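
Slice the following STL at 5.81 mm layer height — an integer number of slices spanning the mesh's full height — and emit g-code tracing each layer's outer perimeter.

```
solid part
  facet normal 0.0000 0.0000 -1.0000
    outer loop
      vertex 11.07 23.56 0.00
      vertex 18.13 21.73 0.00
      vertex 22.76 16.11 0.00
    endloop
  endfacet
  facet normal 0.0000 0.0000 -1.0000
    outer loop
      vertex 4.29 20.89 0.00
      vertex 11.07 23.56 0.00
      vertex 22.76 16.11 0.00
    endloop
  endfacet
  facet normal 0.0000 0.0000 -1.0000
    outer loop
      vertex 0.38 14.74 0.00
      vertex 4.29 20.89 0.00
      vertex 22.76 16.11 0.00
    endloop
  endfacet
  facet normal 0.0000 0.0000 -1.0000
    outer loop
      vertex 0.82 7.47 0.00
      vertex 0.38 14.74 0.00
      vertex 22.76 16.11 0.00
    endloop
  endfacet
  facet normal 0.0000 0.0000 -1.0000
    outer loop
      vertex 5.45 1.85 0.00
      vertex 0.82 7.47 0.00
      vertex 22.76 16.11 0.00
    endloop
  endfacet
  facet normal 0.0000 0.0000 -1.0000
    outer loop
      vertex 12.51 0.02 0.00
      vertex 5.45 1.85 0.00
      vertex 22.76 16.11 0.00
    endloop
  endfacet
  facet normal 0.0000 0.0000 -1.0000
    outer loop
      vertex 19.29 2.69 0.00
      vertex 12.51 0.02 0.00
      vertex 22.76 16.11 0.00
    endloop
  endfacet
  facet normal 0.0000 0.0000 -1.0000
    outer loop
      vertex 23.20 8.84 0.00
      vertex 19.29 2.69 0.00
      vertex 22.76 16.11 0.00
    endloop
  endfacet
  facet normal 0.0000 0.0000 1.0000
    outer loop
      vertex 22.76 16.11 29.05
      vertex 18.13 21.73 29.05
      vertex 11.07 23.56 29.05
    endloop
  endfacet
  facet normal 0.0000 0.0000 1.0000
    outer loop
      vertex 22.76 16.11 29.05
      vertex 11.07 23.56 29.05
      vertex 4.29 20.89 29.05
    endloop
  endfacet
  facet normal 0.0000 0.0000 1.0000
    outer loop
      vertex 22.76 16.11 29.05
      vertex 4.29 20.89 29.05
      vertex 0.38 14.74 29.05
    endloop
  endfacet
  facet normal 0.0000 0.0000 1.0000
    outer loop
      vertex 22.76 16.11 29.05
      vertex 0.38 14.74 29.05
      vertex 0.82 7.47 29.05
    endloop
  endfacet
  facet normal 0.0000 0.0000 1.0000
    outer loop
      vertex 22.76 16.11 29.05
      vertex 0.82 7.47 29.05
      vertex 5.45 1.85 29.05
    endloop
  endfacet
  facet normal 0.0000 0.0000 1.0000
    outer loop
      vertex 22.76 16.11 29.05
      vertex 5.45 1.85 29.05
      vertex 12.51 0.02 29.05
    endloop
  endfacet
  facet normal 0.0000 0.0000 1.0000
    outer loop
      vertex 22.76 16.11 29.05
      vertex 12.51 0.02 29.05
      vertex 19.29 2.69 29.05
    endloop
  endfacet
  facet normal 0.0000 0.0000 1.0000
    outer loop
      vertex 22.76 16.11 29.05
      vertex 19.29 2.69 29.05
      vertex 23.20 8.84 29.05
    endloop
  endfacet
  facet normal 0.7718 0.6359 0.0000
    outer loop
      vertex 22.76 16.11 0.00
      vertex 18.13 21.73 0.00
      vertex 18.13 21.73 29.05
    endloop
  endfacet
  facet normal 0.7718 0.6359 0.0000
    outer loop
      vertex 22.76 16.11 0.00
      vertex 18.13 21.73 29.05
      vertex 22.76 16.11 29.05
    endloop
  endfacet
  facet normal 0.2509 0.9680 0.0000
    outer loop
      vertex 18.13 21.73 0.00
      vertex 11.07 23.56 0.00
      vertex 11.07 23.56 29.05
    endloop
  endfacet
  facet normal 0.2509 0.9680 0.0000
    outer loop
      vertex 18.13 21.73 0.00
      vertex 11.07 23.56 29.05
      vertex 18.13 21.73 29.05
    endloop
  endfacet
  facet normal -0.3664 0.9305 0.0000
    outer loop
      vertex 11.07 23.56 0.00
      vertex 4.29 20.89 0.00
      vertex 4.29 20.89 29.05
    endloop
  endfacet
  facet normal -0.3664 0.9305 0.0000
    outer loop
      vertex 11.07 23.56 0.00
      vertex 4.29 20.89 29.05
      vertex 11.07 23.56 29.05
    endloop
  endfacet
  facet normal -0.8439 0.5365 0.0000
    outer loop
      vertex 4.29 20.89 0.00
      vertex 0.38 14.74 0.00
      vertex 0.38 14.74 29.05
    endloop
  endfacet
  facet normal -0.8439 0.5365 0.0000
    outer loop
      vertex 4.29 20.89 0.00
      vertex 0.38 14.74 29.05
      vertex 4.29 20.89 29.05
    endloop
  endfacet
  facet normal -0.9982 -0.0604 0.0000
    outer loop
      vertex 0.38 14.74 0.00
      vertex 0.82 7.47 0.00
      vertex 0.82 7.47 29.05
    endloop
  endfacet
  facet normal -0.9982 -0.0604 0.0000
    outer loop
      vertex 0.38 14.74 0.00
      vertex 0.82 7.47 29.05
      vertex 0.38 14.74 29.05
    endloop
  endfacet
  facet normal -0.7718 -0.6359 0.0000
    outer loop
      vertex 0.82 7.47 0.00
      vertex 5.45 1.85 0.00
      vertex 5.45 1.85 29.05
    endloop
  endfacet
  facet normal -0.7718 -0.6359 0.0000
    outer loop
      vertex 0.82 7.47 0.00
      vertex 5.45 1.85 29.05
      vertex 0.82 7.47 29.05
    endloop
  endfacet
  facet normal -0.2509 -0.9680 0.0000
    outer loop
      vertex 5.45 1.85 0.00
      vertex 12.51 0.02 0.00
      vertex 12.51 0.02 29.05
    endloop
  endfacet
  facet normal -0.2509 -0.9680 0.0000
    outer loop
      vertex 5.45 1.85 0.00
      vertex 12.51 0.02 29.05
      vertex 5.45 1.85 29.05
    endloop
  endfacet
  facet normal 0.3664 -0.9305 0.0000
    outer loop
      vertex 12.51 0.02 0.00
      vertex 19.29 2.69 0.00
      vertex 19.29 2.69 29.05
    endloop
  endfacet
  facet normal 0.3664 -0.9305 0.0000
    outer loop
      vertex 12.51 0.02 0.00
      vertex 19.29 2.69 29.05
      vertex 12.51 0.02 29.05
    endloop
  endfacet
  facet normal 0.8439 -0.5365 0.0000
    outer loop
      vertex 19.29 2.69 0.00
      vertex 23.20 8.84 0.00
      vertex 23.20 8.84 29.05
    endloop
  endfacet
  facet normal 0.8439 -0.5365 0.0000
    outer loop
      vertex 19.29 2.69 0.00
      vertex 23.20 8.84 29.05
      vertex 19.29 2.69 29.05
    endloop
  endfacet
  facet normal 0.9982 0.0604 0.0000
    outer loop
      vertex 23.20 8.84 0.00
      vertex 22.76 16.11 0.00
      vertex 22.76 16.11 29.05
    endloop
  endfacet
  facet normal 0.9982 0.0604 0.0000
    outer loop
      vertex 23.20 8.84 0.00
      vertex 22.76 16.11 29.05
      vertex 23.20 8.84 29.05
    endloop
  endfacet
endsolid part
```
; perimeter-only toolpath
G21 ; units = mm
G90 ; absolute positioning
G28 ; home
; layer 1
G0 Z5.81
G0 X22.76 Y16.11
G1 X18.13 Y21.73
G1 X11.07 Y23.56
G1 X4.29 Y20.89
G1 X0.38 Y14.74
G1 X0.82 Y7.47
G1 X5.45 Y1.85
G1 X12.51 Y0.02
G1 X19.29 Y2.69
G1 X23.20 Y8.84
G1 X22.76 Y16.11
; layer 2
G0 Z11.62
G0 X22.76 Y16.11
G1 X18.13 Y21.73
G1 X11.07 Y23.56
G1 X4.29 Y20.89
G1 X0.38 Y14.74
G1 X0.82 Y7.47
G1 X5.45 Y1.85
G1 X12.51 Y0.02
G1 X19.29 Y2.69
G1 X23.20 Y8.84
G1 X22.76 Y16.11
; layer 3
G0 Z17.43
G0 X22.76 Y16.11
G1 X18.13 Y21.73
G1 X11.07 Y23.56
G1 X4.29 Y20.89
G1 X0.38 Y14.74
G1 X0.82 Y7.47
G1 X5.45 Y1.85
G1 X12.51 Y0.02
G1 X19.29 Y2.69
G1 X23.20 Y8.84
G1 X22.76 Y16.11
; layer 4
G0 Z23.24
G0 X22.76 Y16.11
G1 X18.13 Y21.73
G1 X11.07 Y23.56
G1 X4.29 Y20.89
G1 X0.38 Y14.74
G1 X0.82 Y7.47
G1 X5.45 Y1.85
G1 X12.51 Y0.02
G1 X19.29 Y2.69
G1 X23.20 Y8.84
G1 X22.76 Y16.11
; layer 5
G0 Z29.05
G0 X22.76 Y16.11
G1 X18.13 Y21.73
G1 X11.07 Y23.56
G1 X4.29 Y20.89
G1 X0.38 Y14.74
G1 X0.82 Y7.47
G1 X5.45 Y1.85
G1 X12.51 Y0.02
G1 X19.29 Y2.69
G1 X23.20 Y8.84
G1 X22.76 Y16.11
M2 ; end

The solid is a regular 10-sided prism (a cylinder approximated with 10 flat sides), circumscribed radius ≈ 11.8 mm, height ≈ 29.1 mm. Slicing at Δz = 5.81 mm — 5 equal slices spanning the solid's height, so layer i sits at z = i·h/5 — gives 5 non-empty perimeters. Each is a 10-segment closed polygon; G0 lifts to the layer z and rapids to the start vertex, then G1 traces the edges.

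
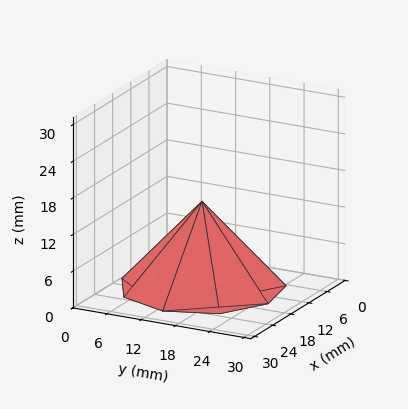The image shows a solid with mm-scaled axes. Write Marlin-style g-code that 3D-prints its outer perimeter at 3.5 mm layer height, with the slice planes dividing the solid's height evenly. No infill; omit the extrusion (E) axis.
Reading the render: the shape is a regular 9-sided pyramid, base circumscribed radius ≈ 13 mm, apex at z ≈ 14 mm (dimensions read to the nearest mm from the axis ticks). For the g-code, the solid's height is divided into equal slices at the stated Δz and each level perimeter traced with G1 moves after a G0 lift.

; perimeter-only toolpath
G21 ; units = mm
G90 ; absolute positioning
G28 ; home
; layer 1
G0 Z3.5
G0 X22.8 Y13.0
G1 X20.5 Y19.3
G1 X14.7 Y22.6
G1 X8.1 Y21.5
G1 X3.9 Y16.3
G1 X3.9 Y9.7
G1 X8.1 Y4.5
G1 X14.7 Y3.4
G1 X20.5 Y6.7
G1 X22.8 Y13.0
; layer 2
G0 Z7.0
G0 X19.5 Y13.0
G1 X18.0 Y17.2
G1 X14.2 Y19.4
G1 X9.8 Y18.6
G1 X6.9 Y15.2
G1 X6.9 Y10.8
G1 X9.8 Y7.3
G1 X14.2 Y6.6
G1 X18.0 Y8.8
G1 X19.5 Y13.0
; layer 3
G0 Z10.5
G0 X16.2 Y13.0
G1 X15.5 Y15.1
G1 X13.6 Y16.2
G1 X11.4 Y15.8
G1 X9.9 Y14.1
G1 X9.9 Y11.9
G1 X11.4 Y10.2
G1 X13.6 Y9.8
G1 X15.5 Y10.9
G1 X16.2 Y13.0
M2 ; end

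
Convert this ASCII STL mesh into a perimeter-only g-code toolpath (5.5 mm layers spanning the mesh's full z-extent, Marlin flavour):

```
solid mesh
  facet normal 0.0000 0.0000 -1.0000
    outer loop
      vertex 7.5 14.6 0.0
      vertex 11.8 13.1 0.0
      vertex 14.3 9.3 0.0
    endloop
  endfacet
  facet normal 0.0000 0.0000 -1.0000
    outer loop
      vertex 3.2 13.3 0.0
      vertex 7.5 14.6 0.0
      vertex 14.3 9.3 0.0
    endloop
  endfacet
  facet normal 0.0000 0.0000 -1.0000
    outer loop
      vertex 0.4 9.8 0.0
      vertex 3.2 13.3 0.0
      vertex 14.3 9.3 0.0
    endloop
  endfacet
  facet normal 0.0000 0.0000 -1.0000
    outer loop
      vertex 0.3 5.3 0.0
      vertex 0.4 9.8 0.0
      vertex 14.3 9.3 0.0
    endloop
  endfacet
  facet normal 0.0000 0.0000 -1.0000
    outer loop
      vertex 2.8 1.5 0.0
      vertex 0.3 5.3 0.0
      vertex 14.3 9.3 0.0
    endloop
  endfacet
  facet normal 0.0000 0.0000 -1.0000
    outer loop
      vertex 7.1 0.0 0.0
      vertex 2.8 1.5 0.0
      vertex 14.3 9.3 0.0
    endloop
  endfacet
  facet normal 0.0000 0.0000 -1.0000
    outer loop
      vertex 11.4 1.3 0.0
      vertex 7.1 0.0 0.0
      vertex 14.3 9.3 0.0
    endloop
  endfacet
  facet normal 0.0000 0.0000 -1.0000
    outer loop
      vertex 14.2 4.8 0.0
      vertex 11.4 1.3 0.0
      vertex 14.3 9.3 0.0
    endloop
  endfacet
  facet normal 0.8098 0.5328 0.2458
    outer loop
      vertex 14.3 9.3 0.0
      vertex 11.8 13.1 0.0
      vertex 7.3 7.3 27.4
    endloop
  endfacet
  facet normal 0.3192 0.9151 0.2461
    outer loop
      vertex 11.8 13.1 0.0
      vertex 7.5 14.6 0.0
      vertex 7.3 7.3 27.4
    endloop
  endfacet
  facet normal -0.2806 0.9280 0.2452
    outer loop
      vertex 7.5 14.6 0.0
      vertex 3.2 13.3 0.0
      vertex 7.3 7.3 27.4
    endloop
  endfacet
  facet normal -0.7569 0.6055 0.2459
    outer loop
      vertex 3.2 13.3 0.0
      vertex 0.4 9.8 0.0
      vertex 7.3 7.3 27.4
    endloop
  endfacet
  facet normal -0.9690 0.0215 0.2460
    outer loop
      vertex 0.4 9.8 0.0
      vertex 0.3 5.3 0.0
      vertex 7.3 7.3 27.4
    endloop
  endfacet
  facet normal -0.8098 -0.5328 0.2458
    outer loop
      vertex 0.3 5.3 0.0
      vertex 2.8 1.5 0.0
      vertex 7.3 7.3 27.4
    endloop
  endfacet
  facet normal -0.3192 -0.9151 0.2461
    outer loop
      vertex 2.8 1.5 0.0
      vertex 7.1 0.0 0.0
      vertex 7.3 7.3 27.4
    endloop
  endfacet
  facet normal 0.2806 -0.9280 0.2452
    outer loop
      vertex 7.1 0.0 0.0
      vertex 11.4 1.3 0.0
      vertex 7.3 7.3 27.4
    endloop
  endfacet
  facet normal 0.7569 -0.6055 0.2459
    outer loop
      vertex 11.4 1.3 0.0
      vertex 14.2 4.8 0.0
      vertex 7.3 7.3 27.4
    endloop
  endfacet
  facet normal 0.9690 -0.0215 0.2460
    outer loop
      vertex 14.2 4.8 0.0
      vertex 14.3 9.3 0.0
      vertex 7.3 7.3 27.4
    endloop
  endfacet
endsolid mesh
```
; perimeter-only toolpath
G21 ; units = mm
G90 ; absolute positioning
G28 ; home
; layer 1
G0 Z5.5
G0 X12.9 Y8.9
G1 X10.9 Y11.9
G1 X7.5 Y13.1
G1 X4.0 Y12.1
G1 X1.8 Y9.3
G1 X1.7 Y5.7
G1 X3.7 Y2.7
G1 X7.1 Y1.5
G1 X10.6 Y2.5
G1 X12.8 Y5.3
G1 X12.9 Y8.9
; layer 2
G0 Z11.0
G0 X11.5 Y8.5
G1 X10.0 Y10.8
G1 X7.4 Y11.7
G1 X4.8 Y10.9
G1 X3.2 Y8.8
G1 X3.1 Y6.1
G1 X4.6 Y3.8
G1 X7.2 Y2.9
G1 X9.8 Y3.7
G1 X11.4 Y5.8
G1 X11.5 Y8.5
; layer 3
G0 Z16.4
G0 X10.1 Y8.1
G1 X9.1 Y9.6
G1 X7.4 Y10.2
G1 X5.7 Y9.7
G1 X4.5 Y8.3
G1 X4.5 Y6.5
G1 X5.5 Y5.0
G1 X7.2 Y4.4
G1 X8.9 Y4.9
G1 X10.1 Y6.3
G1 X10.1 Y8.1
; layer 4
G0 Z21.9
G0 X8.7 Y7.7
G1 X8.2 Y8.5
G1 X7.3 Y8.8
G1 X6.5 Y8.5
G1 X5.9 Y7.8
G1 X5.9 Y6.9
G1 X6.4 Y6.1
G1 X7.3 Y5.8
G1 X8.1 Y6.1
G1 X8.7 Y6.8
G1 X8.7 Y7.7
M2 ; end

The solid is a regular 10-sided pyramid, base circumscribed radius ≈ 7.3 mm, apex at z ≈ 27.4 mm. Slicing at Δz = 5.5 mm — 5 equal slices spanning the solid's height, so layer i sits at z = i·h/5 — gives 4 non-empty perimeters. Each is a 10-segment closed polygon; G0 lifts to the layer z and rapids to the start vertex, then G1 traces the edges. The cross-section shrinks linearly with z (the slice at the apex is degenerate and omitted).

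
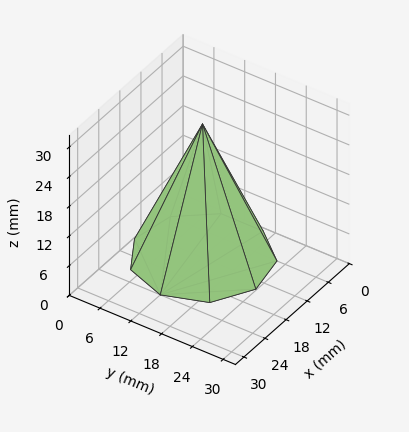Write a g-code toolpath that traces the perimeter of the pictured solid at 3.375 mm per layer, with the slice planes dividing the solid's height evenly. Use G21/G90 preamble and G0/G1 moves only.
Reading the render: the shape is a regular 9-sided pyramid, base circumscribed radius ≈ 12 mm, apex at z ≈ 27 mm (dimensions read to the nearest mm from the axis ticks). For the g-code, the solid's height is divided into equal slices at the stated Δz and each level perimeter traced with G1 moves after a G0 lift.

; perimeter-only toolpath
G21 ; units = mm
G90 ; absolute positioning
G28 ; home
; layer 1
G0 Z3.375
G0 X22.500 Y12.000
G1 X20.044 Y18.749
G1 X13.823 Y22.341
G1 X6.750 Y21.093
G1 X2.133 Y15.591
G1 X2.133 Y8.409
G1 X6.750 Y2.907
G1 X13.823 Y1.659
G1 X20.044 Y5.251
G1 X22.500 Y12.000
; layer 2
G0 Z6.750
G0 X21.000 Y12.000
G1 X18.895 Y17.785
G1 X13.563 Y20.864
G1 X7.500 Y19.794
G1 X3.543 Y15.078
G1 X3.543 Y8.922
G1 X7.500 Y4.206
G1 X13.563 Y3.136
G1 X18.895 Y6.215
G1 X21.000 Y12.000
; layer 3
G0 Z10.125
G0 X19.500 Y12.000
G1 X17.746 Y16.821
G1 X13.303 Y19.386
G1 X8.250 Y18.495
G1 X4.952 Y14.565
G1 X4.952 Y9.435
G1 X8.250 Y5.505
G1 X13.303 Y4.614
G1 X17.746 Y7.179
G1 X19.500 Y12.000
; layer 4
G0 Z13.500
G0 X18.000 Y12.000
G1 X16.596 Y15.857
G1 X13.042 Y17.909
G1 X9.000 Y17.196
G1 X6.362 Y14.052
G1 X6.362 Y9.948
G1 X9.000 Y6.804
G1 X13.042 Y6.091
G1 X16.596 Y8.143
G1 X18.000 Y12.000
; layer 5
G0 Z16.875
G0 X16.500 Y12.000
G1 X15.447 Y14.892
G1 X12.781 Y16.432
G1 X9.750 Y15.897
G1 X7.771 Y13.539
G1 X7.771 Y10.461
G1 X9.750 Y8.103
G1 X12.781 Y7.568
G1 X15.447 Y9.108
G1 X16.500 Y12.000
; layer 6
G0 Z20.250
G0 X15.000 Y12.000
G1 X14.298 Y13.928
G1 X12.521 Y14.954
G1 X10.500 Y14.598
G1 X9.181 Y13.026
G1 X9.181 Y10.974
G1 X10.500 Y9.402
G1 X12.521 Y9.046
G1 X14.298 Y10.072
G1 X15.000 Y12.000
; layer 7
G0 Z23.625
G0 X13.500 Y12.000
G1 X13.149 Y12.964
G1 X12.261 Y13.477
G1 X11.250 Y13.299
G1 X10.591 Y12.513
G1 X10.591 Y11.487
G1 X11.250 Y10.701
G1 X12.261 Y10.523
G1 X13.149 Y11.036
G1 X13.500 Y12.000
M2 ; end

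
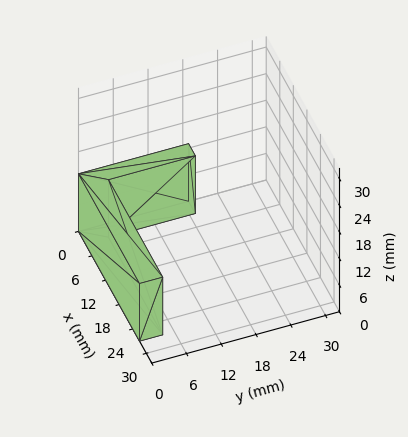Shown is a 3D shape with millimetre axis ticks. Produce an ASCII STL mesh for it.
Reading the render: the shape is an L-shaped prism: outer 27 × 19 mm, arm thicknesses ≈ 4 mm (horizontal) and 3 mm (vertical), extruded 13 mm in z (dimensions read to the nearest mm from the axis ticks). For the STL, each face is triangulated and given an outward normal.

solid part
  facet normal 0.0000 0.0000 -1.0000
    outer loop
      vertex 27.00 4.00 0.00
      vertex 27.00 0.00 0.00
      vertex 0.00 0.00 0.00
    endloop
  endfacet
  facet normal 0.0000 0.0000 -1.0000
    outer loop
      vertex 3.00 4.00 0.00
      vertex 27.00 4.00 0.00
      vertex 0.00 0.00 0.00
    endloop
  endfacet
  facet normal 0.0000 0.0000 -1.0000
    outer loop
      vertex 3.00 19.00 0.00
      vertex 3.00 4.00 0.00
      vertex 0.00 0.00 0.00
    endloop
  endfacet
  facet normal 0.0000 0.0000 -1.0000
    outer loop
      vertex 0.00 19.00 0.00
      vertex 3.00 19.00 0.00
      vertex 0.00 0.00 0.00
    endloop
  endfacet
  facet normal 0.0000 0.0000 1.0000
    outer loop
      vertex 0.00 0.00 13.00
      vertex 27.00 0.00 13.00
      vertex 27.00 4.00 13.00
    endloop
  endfacet
  facet normal 0.0000 0.0000 1.0000
    outer loop
      vertex 0.00 0.00 13.00
      vertex 27.00 4.00 13.00
      vertex 3.00 4.00 13.00
    endloop
  endfacet
  facet normal 0.0000 0.0000 1.0000
    outer loop
      vertex 0.00 0.00 13.00
      vertex 3.00 4.00 13.00
      vertex 3.00 19.00 13.00
    endloop
  endfacet
  facet normal 0.0000 0.0000 1.0000
    outer loop
      vertex 0.00 0.00 13.00
      vertex 3.00 19.00 13.00
      vertex 0.00 19.00 13.00
    endloop
  endfacet
  facet normal 0.0000 -1.0000 0.0000
    outer loop
      vertex 0.00 0.00 0.00
      vertex 27.00 0.00 0.00
      vertex 27.00 0.00 13.00
    endloop
  endfacet
  facet normal 0.0000 -1.0000 0.0000
    outer loop
      vertex 0.00 0.00 0.00
      vertex 27.00 0.00 13.00
      vertex 0.00 0.00 13.00
    endloop
  endfacet
  facet normal 1.0000 0.0000 0.0000
    outer loop
      vertex 27.00 0.00 0.00
      vertex 27.00 4.00 0.00
      vertex 27.00 4.00 13.00
    endloop
  endfacet
  facet normal 1.0000 0.0000 0.0000
    outer loop
      vertex 27.00 0.00 0.00
      vertex 27.00 4.00 13.00
      vertex 27.00 0.00 13.00
    endloop
  endfacet
  facet normal 0.0000 1.0000 0.0000
    outer loop
      vertex 27.00 4.00 0.00
      vertex 3.00 4.00 0.00
      vertex 3.00 4.00 13.00
    endloop
  endfacet
  facet normal 0.0000 1.0000 0.0000
    outer loop
      vertex 27.00 4.00 0.00
      vertex 3.00 4.00 13.00
      vertex 27.00 4.00 13.00
    endloop
  endfacet
  facet normal 1.0000 0.0000 0.0000
    outer loop
      vertex 3.00 4.00 0.00
      vertex 3.00 19.00 0.00
      vertex 3.00 19.00 13.00
    endloop
  endfacet
  facet normal 1.0000 0.0000 0.0000
    outer loop
      vertex 3.00 4.00 0.00
      vertex 3.00 19.00 13.00
      vertex 3.00 4.00 13.00
    endloop
  endfacet
  facet normal 0.0000 1.0000 0.0000
    outer loop
      vertex 3.00 19.00 0.00
      vertex 0.00 19.00 0.00
      vertex 0.00 19.00 13.00
    endloop
  endfacet
  facet normal 0.0000 1.0000 0.0000
    outer loop
      vertex 3.00 19.00 0.00
      vertex 0.00 19.00 13.00
      vertex 3.00 19.00 13.00
    endloop
  endfacet
  facet normal -1.0000 0.0000 0.0000
    outer loop
      vertex 0.00 19.00 0.00
      vertex 0.00 0.00 0.00
      vertex 0.00 0.00 13.00
    endloop
  endfacet
  facet normal -1.0000 0.0000 0.0000
    outer loop
      vertex 0.00 19.00 0.00
      vertex 0.00 0.00 13.00
      vertex 0.00 19.00 13.00
    endloop
  endfacet
endsolid part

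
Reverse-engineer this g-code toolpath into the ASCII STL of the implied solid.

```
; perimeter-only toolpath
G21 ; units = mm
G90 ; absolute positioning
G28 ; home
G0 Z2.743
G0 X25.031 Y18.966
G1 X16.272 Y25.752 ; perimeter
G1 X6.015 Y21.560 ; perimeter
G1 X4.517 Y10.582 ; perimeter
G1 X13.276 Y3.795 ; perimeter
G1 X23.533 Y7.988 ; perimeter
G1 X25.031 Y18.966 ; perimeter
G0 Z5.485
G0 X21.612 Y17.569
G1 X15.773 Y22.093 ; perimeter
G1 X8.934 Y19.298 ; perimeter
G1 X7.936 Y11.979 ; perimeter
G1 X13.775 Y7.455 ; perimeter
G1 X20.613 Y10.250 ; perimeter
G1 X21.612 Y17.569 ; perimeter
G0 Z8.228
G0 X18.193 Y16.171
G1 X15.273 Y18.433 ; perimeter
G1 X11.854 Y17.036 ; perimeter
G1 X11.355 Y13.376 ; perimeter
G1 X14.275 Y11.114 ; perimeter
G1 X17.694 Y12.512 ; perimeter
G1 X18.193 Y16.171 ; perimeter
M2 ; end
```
solid part
  facet normal 0.0000 0.0000 -1.0000
    outer loop
      vertex 3.095 23.822 0.000
      vertex 16.771 29.412 0.000
      vertex 28.450 20.364 0.000
    endloop
  endfacet
  facet normal 0.0000 0.0000 -1.0000
    outer loop
      vertex 1.098 9.184 0.000
      vertex 3.095 23.822 0.000
      vertex 28.450 20.364 0.000
    endloop
  endfacet
  facet normal 0.0000 0.0000 -1.0000
    outer loop
      vertex 12.777 0.136 0.000
      vertex 1.098 9.184 0.000
      vertex 28.450 20.364 0.000
    endloop
  endfacet
  facet normal 0.0000 0.0000 -1.0000
    outer loop
      vertex 26.453 5.726 0.000
      vertex 12.777 0.136 0.000
      vertex 28.450 20.364 0.000
    endloop
  endfacet
  facet normal 0.3986 0.5145 0.7592
    outer loop
      vertex 28.450 20.364 0.000
      vertex 16.771 29.412 0.000
      vertex 14.774 14.774 10.970
    endloop
  endfacet
  facet normal -0.2463 0.6025 0.7592
    outer loop
      vertex 16.771 29.412 0.000
      vertex 3.095 23.822 0.000
      vertex 14.774 14.774 10.970
    endloop
  endfacet
  facet normal -0.6449 0.0880 0.7592
    outer loop
      vertex 3.095 23.822 0.000
      vertex 1.098 9.184 0.000
      vertex 14.774 14.774 10.970
    endloop
  endfacet
  facet normal -0.3986 -0.5145 0.7592
    outer loop
      vertex 1.098 9.184 0.000
      vertex 12.777 0.136 0.000
      vertex 14.774 14.774 10.970
    endloop
  endfacet
  facet normal 0.2463 -0.6025 0.7592
    outer loop
      vertex 12.777 0.136 0.000
      vertex 26.453 5.726 0.000
      vertex 14.774 14.774 10.970
    endloop
  endfacet
  facet normal 0.6449 -0.0880 0.7592
    outer loop
      vertex 26.453 5.726 0.000
      vertex 28.450 20.364 0.000
      vertex 14.774 14.774 10.970
    endloop
  endfacet
endsolid part

The G0 Z moves step by Δz≈2.743 mm. The G1 loops shrink linearly with z, so the solid tapers from its base footprint up to z≈11. Closing with a flat bottom cap and the tapered top and triangulating gives 10 facets — a regular 6-sided pyramid, base circumscribed radius ≈ 14.8 mm, apex at z ≈ 11 mm.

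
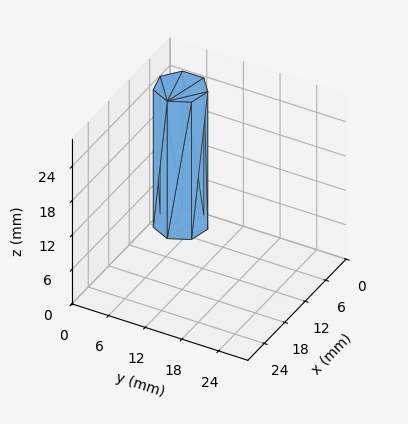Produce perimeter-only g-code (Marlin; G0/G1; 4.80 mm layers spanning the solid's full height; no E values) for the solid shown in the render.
Reading the render: the shape is a regular 7-sided prism (a cylinder approximated with 7 flat sides), circumscribed radius ≈ 4 mm, height ≈ 24 mm (dimensions read to the nearest mm from the axis ticks). For the g-code, the solid's height is divided into equal slices at the stated Δz and each level perimeter traced with G1 moves after a G0 lift.

; perimeter-only toolpath
G21 ; units = mm
G90 ; absolute positioning
G28 ; home
; layer 1
G0 Z4.80
G0 X8.00 Y4.00
G1 X6.49 Y7.13
G1 X3.11 Y7.90
G1 X0.40 Y5.74
G1 X0.40 Y2.26
G1 X3.11 Y0.10
G1 X6.49 Y0.87
G1 X8.00 Y4.00
; layer 2
G0 Z9.60
G0 X8.00 Y4.00
G1 X6.49 Y7.13
G1 X3.11 Y7.90
G1 X0.40 Y5.74
G1 X0.40 Y2.26
G1 X3.11 Y0.10
G1 X6.49 Y0.87
G1 X8.00 Y4.00
; layer 3
G0 Z14.40
G0 X8.00 Y4.00
G1 X6.49 Y7.13
G1 X3.11 Y7.90
G1 X0.40 Y5.74
G1 X0.40 Y2.26
G1 X3.11 Y0.10
G1 X6.49 Y0.87
G1 X8.00 Y4.00
; layer 4
G0 Z19.20
G0 X8.00 Y4.00
G1 X6.49 Y7.13
G1 X3.11 Y7.90
G1 X0.40 Y5.74
G1 X0.40 Y2.26
G1 X3.11 Y0.10
G1 X6.49 Y0.87
G1 X8.00 Y4.00
; layer 5
G0 Z24.00
G0 X8.00 Y4.00
G1 X6.49 Y7.13
G1 X3.11 Y7.90
G1 X0.40 Y5.74
G1 X0.40 Y2.26
G1 X3.11 Y0.10
G1 X6.49 Y0.87
G1 X8.00 Y4.00
M2 ; end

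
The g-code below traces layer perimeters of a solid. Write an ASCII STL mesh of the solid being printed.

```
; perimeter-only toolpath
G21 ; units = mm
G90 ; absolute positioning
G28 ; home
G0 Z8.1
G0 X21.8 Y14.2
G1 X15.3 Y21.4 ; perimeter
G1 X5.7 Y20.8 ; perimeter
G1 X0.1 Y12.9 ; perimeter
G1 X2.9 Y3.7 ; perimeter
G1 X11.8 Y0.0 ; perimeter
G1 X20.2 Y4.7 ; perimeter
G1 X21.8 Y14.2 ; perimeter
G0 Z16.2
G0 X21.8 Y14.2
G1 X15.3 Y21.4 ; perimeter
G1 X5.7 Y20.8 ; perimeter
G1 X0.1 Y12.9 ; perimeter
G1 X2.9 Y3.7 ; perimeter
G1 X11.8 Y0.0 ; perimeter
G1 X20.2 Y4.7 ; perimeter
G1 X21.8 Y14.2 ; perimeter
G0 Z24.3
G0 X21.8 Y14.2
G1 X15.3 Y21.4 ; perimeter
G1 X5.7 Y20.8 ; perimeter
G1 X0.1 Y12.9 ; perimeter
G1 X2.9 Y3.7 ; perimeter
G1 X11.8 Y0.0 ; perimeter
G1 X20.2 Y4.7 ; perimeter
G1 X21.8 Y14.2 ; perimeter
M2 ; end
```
solid part
  facet normal 0.0000 0.0000 -1.0000
    outer loop
      vertex 5.7 20.8 0.0
      vertex 15.3 21.4 0.0
      vertex 21.8 14.2 0.0
    endloop
  endfacet
  facet normal 0.0000 0.0000 -1.0000
    outer loop
      vertex 0.1 12.9 0.0
      vertex 5.7 20.8 0.0
      vertex 21.8 14.2 0.0
    endloop
  endfacet
  facet normal 0.0000 0.0000 -1.0000
    outer loop
      vertex 2.9 3.7 0.0
      vertex 0.1 12.9 0.0
      vertex 21.8 14.2 0.0
    endloop
  endfacet
  facet normal 0.0000 0.0000 -1.0000
    outer loop
      vertex 11.8 0.0 0.0
      vertex 2.9 3.7 0.0
      vertex 21.8 14.2 0.0
    endloop
  endfacet
  facet normal 0.0000 0.0000 -1.0000
    outer loop
      vertex 20.2 4.7 0.0
      vertex 11.8 0.0 0.0
      vertex 21.8 14.2 0.0
    endloop
  endfacet
  facet normal 0.0000 0.0000 1.0000
    outer loop
      vertex 21.8 14.2 24.3
      vertex 15.3 21.4 24.3
      vertex 5.7 20.8 24.3
    endloop
  endfacet
  facet normal 0.0000 0.0000 1.0000
    outer loop
      vertex 21.8 14.2 24.3
      vertex 5.7 20.8 24.3
      vertex 0.1 12.9 24.3
    endloop
  endfacet
  facet normal 0.0000 0.0000 1.0000
    outer loop
      vertex 21.8 14.2 24.3
      vertex 0.1 12.9 24.3
      vertex 2.9 3.7 24.3
    endloop
  endfacet
  facet normal 0.0000 0.0000 1.0000
    outer loop
      vertex 21.8 14.2 24.3
      vertex 2.9 3.7 24.3
      vertex 11.8 0.0 24.3
    endloop
  endfacet
  facet normal 0.0000 0.0000 1.0000
    outer loop
      vertex 21.8 14.2 24.3
      vertex 11.8 0.0 24.3
      vertex 20.2 4.7 24.3
    endloop
  endfacet
  facet normal 0.7423 0.6701 0.0000
    outer loop
      vertex 21.8 14.2 0.0
      vertex 15.3 21.4 0.0
      vertex 15.3 21.4 24.3
    endloop
  endfacet
  facet normal 0.7423 0.6701 0.0000
    outer loop
      vertex 21.8 14.2 0.0
      vertex 15.3 21.4 24.3
      vertex 21.8 14.2 24.3
    endloop
  endfacet
  facet normal -0.0624 0.9981 0.0000
    outer loop
      vertex 15.3 21.4 0.0
      vertex 5.7 20.8 0.0
      vertex 5.7 20.8 24.3
    endloop
  endfacet
  facet normal -0.0624 0.9981 0.0000
    outer loop
      vertex 15.3 21.4 0.0
      vertex 5.7 20.8 24.3
      vertex 15.3 21.4 24.3
    endloop
  endfacet
  facet normal -0.8158 0.5783 0.0000
    outer loop
      vertex 5.7 20.8 0.0
      vertex 0.1 12.9 0.0
      vertex 0.1 12.9 24.3
    endloop
  endfacet
  facet normal -0.8158 0.5783 0.0000
    outer loop
      vertex 5.7 20.8 0.0
      vertex 0.1 12.9 24.3
      vertex 5.7 20.8 24.3
    endloop
  endfacet
  facet normal -0.9567 -0.2912 0.0000
    outer loop
      vertex 0.1 12.9 0.0
      vertex 2.9 3.7 0.0
      vertex 2.9 3.7 24.3
    endloop
  endfacet
  facet normal -0.9567 -0.2912 0.0000
    outer loop
      vertex 0.1 12.9 0.0
      vertex 2.9 3.7 24.3
      vertex 0.1 12.9 24.3
    endloop
  endfacet
  facet normal -0.3839 -0.9234 0.0000
    outer loop
      vertex 2.9 3.7 0.0
      vertex 11.8 0.0 0.0
      vertex 11.8 0.0 24.3
    endloop
  endfacet
  facet normal -0.3839 -0.9234 0.0000
    outer loop
      vertex 2.9 3.7 0.0
      vertex 11.8 0.0 24.3
      vertex 2.9 3.7 24.3
    endloop
  endfacet
  facet normal 0.4883 -0.8727 0.0000
    outer loop
      vertex 11.8 0.0 0.0
      vertex 20.2 4.7 0.0
      vertex 20.2 4.7 24.3
    endloop
  endfacet
  facet normal 0.4883 -0.8727 0.0000
    outer loop
      vertex 11.8 0.0 0.0
      vertex 20.2 4.7 24.3
      vertex 11.8 0.0 24.3
    endloop
  endfacet
  facet normal 0.9861 -0.1661 0.0000
    outer loop
      vertex 20.2 4.7 0.0
      vertex 21.8 14.2 0.0
      vertex 21.8 14.2 24.3
    endloop
  endfacet
  facet normal 0.9861 -0.1661 0.0000
    outer loop
      vertex 20.2 4.7 0.0
      vertex 21.8 14.2 24.3
      vertex 20.2 4.7 24.3
    endloop
  endfacet
endsolid part

The G0 Z moves step by Δz≈8.1 mm. Every layer's G1 loop is the same polygon, so the solid is a straight extrusion of it from z=0 to z≈24.3. Closing with flat bottom and top caps and triangulating gives 24 facets — a regular 7-sided prism (a cylinder approximated with 7 flat sides), circumscribed radius ≈ 11.1 mm, height ≈ 24.3 mm.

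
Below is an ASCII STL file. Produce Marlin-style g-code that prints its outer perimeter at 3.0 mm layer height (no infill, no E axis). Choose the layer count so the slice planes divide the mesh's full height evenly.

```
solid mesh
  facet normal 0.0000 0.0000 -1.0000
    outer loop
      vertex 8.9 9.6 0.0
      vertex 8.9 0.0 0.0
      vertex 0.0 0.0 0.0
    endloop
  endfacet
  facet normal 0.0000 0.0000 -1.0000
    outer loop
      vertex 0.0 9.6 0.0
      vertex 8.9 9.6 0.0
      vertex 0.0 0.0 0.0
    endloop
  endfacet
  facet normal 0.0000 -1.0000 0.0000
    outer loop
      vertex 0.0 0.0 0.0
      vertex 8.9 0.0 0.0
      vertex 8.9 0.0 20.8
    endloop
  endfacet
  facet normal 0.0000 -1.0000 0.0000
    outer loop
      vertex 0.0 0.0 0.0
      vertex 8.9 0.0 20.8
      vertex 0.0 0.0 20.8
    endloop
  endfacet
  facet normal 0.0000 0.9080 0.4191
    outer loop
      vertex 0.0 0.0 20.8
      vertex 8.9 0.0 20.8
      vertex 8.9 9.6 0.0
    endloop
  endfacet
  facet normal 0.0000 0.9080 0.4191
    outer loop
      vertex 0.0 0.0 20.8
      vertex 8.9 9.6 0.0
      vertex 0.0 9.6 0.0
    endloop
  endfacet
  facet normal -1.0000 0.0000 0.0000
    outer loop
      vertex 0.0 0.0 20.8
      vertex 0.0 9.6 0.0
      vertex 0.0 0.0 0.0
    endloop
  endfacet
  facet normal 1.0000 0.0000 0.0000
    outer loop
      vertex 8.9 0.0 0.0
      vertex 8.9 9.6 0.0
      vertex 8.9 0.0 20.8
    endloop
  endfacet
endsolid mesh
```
; perimeter-only toolpath
G21 ; units = mm
G90 ; absolute positioning
G28 ; home
; layer 1
G0 Z3.0
G0 X0.0 Y0.0
G1 X8.9 Y0.0
G1 X8.9 Y8.2
G1 X0.0 Y8.2
G1 X0.0 Y0.0
; layer 2
G0 Z5.9
G0 X0.0 Y0.0
G1 X8.9 Y0.0
G1 X8.9 Y6.9
G1 X0.0 Y6.9
G1 X0.0 Y0.0
; layer 3
G0 Z8.9
G0 X0.0 Y0.0
G1 X8.9 Y0.0
G1 X8.9 Y5.5
G1 X0.0 Y5.5
G1 X0.0 Y0.0
; layer 4
G0 Z11.9
G0 X0.0 Y0.0
G1 X8.9 Y0.0
G1 X8.9 Y4.1
G1 X0.0 Y4.1
G1 X0.0 Y0.0
; layer 5
G0 Z14.9
G0 X0.0 Y0.0
G1 X8.9 Y0.0
G1 X8.9 Y2.7
G1 X0.0 Y2.7
G1 X0.0 Y0.0
; layer 6
G0 Z17.8
G0 X0.0 Y0.0
G1 X8.9 Y0.0
G1 X8.9 Y1.4
G1 X0.0 Y1.4
G1 X0.0 Y0.0
M2 ; end

The solid is a wedge (ramp): 8.9 × 9.6 mm base, rising to 20.8 mm along the y=0 edge and sloping linearly to z=0 at y=9.6. Slicing at Δz = 3.0 mm — 7 equal slices spanning the solid's height, so layer i sits at z = i·h/7 — gives 6 non-empty perimeters. Each is a 4-segment closed polygon; G0 lifts to the layer z and rapids to the start vertex, then G1 traces the edges. The cross-section shrinks linearly with z (the slice at the apex is degenerate and omitted).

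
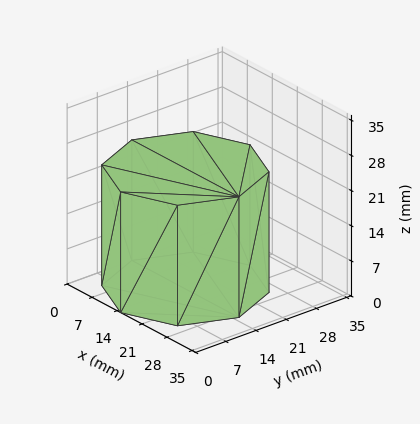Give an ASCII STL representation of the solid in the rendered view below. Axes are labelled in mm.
Reading the render: the shape is a regular 8-sided prism (a cylinder approximated with 8 flat sides), circumscribed radius ≈ 15 mm, height ≈ 24 mm (dimensions read to the nearest mm from the axis ticks). For the STL, each face is triangulated and given an outward normal.

solid part
  facet normal 0.0000 0.0000 -1.0000
    outer loop
      vertex 15.00 30.00 0.00
      vertex 25.61 25.61 0.00
      vertex 30.00 15.00 0.00
    endloop
  endfacet
  facet normal 0.0000 0.0000 -1.0000
    outer loop
      vertex 4.39 25.61 0.00
      vertex 15.00 30.00 0.00
      vertex 30.00 15.00 0.00
    endloop
  endfacet
  facet normal 0.0000 0.0000 -1.0000
    outer loop
      vertex 0.00 15.00 0.00
      vertex 4.39 25.61 0.00
      vertex 30.00 15.00 0.00
    endloop
  endfacet
  facet normal 0.0000 0.0000 -1.0000
    outer loop
      vertex 4.39 4.39 0.00
      vertex 0.00 15.00 0.00
      vertex 30.00 15.00 0.00
    endloop
  endfacet
  facet normal 0.0000 0.0000 -1.0000
    outer loop
      vertex 15.00 0.00 0.00
      vertex 4.39 4.39 0.00
      vertex 30.00 15.00 0.00
    endloop
  endfacet
  facet normal 0.0000 0.0000 -1.0000
    outer loop
      vertex 25.61 4.39 0.00
      vertex 15.00 0.00 0.00
      vertex 30.00 15.00 0.00
    endloop
  endfacet
  facet normal 0.0000 0.0000 1.0000
    outer loop
      vertex 30.00 15.00 24.00
      vertex 25.61 25.61 24.00
      vertex 15.00 30.00 24.00
    endloop
  endfacet
  facet normal 0.0000 0.0000 1.0000
    outer loop
      vertex 30.00 15.00 24.00
      vertex 15.00 30.00 24.00
      vertex 4.39 25.61 24.00
    endloop
  endfacet
  facet normal 0.0000 0.0000 1.0000
    outer loop
      vertex 30.00 15.00 24.00
      vertex 4.39 25.61 24.00
      vertex 0.00 15.00 24.00
    endloop
  endfacet
  facet normal 0.0000 0.0000 1.0000
    outer loop
      vertex 30.00 15.00 24.00
      vertex 0.00 15.00 24.00
      vertex 4.39 4.39 24.00
    endloop
  endfacet
  facet normal 0.0000 0.0000 1.0000
    outer loop
      vertex 30.00 15.00 24.00
      vertex 4.39 4.39 24.00
      vertex 15.00 0.00 24.00
    endloop
  endfacet
  facet normal 0.0000 0.0000 1.0000
    outer loop
      vertex 30.00 15.00 24.00
      vertex 15.00 0.00 24.00
      vertex 25.61 4.39 24.00
    endloop
  endfacet
  facet normal 0.9240 0.3823 0.0000
    outer loop
      vertex 30.00 15.00 0.00
      vertex 25.61 25.61 0.00
      vertex 25.61 25.61 24.00
    endloop
  endfacet
  facet normal 0.9240 0.3823 0.0000
    outer loop
      vertex 30.00 15.00 0.00
      vertex 25.61 25.61 24.00
      vertex 30.00 15.00 24.00
    endloop
  endfacet
  facet normal 0.3823 0.9240 0.0000
    outer loop
      vertex 25.61 25.61 0.00
      vertex 15.00 30.00 0.00
      vertex 15.00 30.00 24.00
    endloop
  endfacet
  facet normal 0.3823 0.9240 0.0000
    outer loop
      vertex 25.61 25.61 0.00
      vertex 15.00 30.00 24.00
      vertex 25.61 25.61 24.00
    endloop
  endfacet
  facet normal -0.3823 0.9240 0.0000
    outer loop
      vertex 15.00 30.00 0.00
      vertex 4.39 25.61 0.00
      vertex 4.39 25.61 24.00
    endloop
  endfacet
  facet normal -0.3823 0.9240 0.0000
    outer loop
      vertex 15.00 30.00 0.00
      vertex 4.39 25.61 24.00
      vertex 15.00 30.00 24.00
    endloop
  endfacet
  facet normal -0.9240 0.3823 0.0000
    outer loop
      vertex 4.39 25.61 0.00
      vertex 0.00 15.00 0.00
      vertex 0.00 15.00 24.00
    endloop
  endfacet
  facet normal -0.9240 0.3823 0.0000
    outer loop
      vertex 4.39 25.61 0.00
      vertex 0.00 15.00 24.00
      vertex 4.39 25.61 24.00
    endloop
  endfacet
  facet normal -0.9240 -0.3823 0.0000
    outer loop
      vertex 0.00 15.00 0.00
      vertex 4.39 4.39 0.00
      vertex 4.39 4.39 24.00
    endloop
  endfacet
  facet normal -0.9240 -0.3823 0.0000
    outer loop
      vertex 0.00 15.00 0.00
      vertex 4.39 4.39 24.00
      vertex 0.00 15.00 24.00
    endloop
  endfacet
  facet normal -0.3823 -0.9240 0.0000
    outer loop
      vertex 4.39 4.39 0.00
      vertex 15.00 0.00 0.00
      vertex 15.00 0.00 24.00
    endloop
  endfacet
  facet normal -0.3823 -0.9240 0.0000
    outer loop
      vertex 4.39 4.39 0.00
      vertex 15.00 0.00 24.00
      vertex 4.39 4.39 24.00
    endloop
  endfacet
  facet normal 0.3823 -0.9240 0.0000
    outer loop
      vertex 15.00 0.00 0.00
      vertex 25.61 4.39 0.00
      vertex 25.61 4.39 24.00
    endloop
  endfacet
  facet normal 0.3823 -0.9240 0.0000
    outer loop
      vertex 15.00 0.00 0.00
      vertex 25.61 4.39 24.00
      vertex 15.00 0.00 24.00
    endloop
  endfacet
  facet normal 0.9240 -0.3823 0.0000
    outer loop
      vertex 25.61 4.39 0.00
      vertex 30.00 15.00 0.00
      vertex 30.00 15.00 24.00
    endloop
  endfacet
  facet normal 0.9240 -0.3823 0.0000
    outer loop
      vertex 25.61 4.39 0.00
      vertex 30.00 15.00 24.00
      vertex 25.61 4.39 24.00
    endloop
  endfacet
endsolid part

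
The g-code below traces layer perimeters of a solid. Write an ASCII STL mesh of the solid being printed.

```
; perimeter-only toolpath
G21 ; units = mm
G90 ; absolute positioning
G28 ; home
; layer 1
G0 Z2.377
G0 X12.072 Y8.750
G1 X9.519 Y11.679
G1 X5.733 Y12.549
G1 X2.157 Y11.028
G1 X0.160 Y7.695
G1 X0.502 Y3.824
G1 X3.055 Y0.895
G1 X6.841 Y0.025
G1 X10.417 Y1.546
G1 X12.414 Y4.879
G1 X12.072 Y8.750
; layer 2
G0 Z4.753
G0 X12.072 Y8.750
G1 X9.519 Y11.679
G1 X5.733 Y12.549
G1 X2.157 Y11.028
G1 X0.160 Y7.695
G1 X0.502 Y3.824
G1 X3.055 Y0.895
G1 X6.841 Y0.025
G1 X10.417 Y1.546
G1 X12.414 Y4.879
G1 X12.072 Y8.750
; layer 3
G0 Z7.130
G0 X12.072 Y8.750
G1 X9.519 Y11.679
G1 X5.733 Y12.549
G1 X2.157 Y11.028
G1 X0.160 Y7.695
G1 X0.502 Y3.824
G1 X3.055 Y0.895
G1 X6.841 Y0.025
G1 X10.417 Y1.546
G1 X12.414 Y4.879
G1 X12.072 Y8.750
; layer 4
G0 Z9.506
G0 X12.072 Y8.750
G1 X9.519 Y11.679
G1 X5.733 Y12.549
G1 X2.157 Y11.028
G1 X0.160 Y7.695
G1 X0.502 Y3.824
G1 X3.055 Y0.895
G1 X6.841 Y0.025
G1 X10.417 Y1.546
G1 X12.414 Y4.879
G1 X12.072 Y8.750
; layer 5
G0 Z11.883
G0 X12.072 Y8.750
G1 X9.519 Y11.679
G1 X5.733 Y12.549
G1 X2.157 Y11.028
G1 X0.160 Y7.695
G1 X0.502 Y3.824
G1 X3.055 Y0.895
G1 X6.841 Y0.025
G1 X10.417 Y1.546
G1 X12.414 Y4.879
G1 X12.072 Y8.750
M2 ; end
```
solid part
  facet normal 0.0000 0.0000 -1.0000
    outer loop
      vertex 5.733 12.549 0.000
      vertex 9.519 11.679 0.000
      vertex 12.072 8.750 0.000
    endloop
  endfacet
  facet normal 0.0000 0.0000 -1.0000
    outer loop
      vertex 2.157 11.028 0.000
      vertex 5.733 12.549 0.000
      vertex 12.072 8.750 0.000
    endloop
  endfacet
  facet normal 0.0000 0.0000 -1.0000
    outer loop
      vertex 0.160 7.695 0.000
      vertex 2.157 11.028 0.000
      vertex 12.072 8.750 0.000
    endloop
  endfacet
  facet normal 0.0000 0.0000 -1.0000
    outer loop
      vertex 0.502 3.824 0.000
      vertex 0.160 7.695 0.000
      vertex 12.072 8.750 0.000
    endloop
  endfacet
  facet normal 0.0000 0.0000 -1.0000
    outer loop
      vertex 3.055 0.895 0.000
      vertex 0.502 3.824 0.000
      vertex 12.072 8.750 0.000
    endloop
  endfacet
  facet normal 0.0000 0.0000 -1.0000
    outer loop
      vertex 6.841 0.025 0.000
      vertex 3.055 0.895 0.000
      vertex 12.072 8.750 0.000
    endloop
  endfacet
  facet normal 0.0000 0.0000 -1.0000
    outer loop
      vertex 10.417 1.546 0.000
      vertex 6.841 0.025 0.000
      vertex 12.072 8.750 0.000
    endloop
  endfacet
  facet normal 0.0000 0.0000 -1.0000
    outer loop
      vertex 12.414 4.879 0.000
      vertex 10.417 1.546 0.000
      vertex 12.072 8.750 0.000
    endloop
  endfacet
  facet normal 0.0000 0.0000 1.0000
    outer loop
      vertex 12.072 8.750 11.883
      vertex 9.519 11.679 11.883
      vertex 5.733 12.549 11.883
    endloop
  endfacet
  facet normal 0.0000 0.0000 1.0000
    outer loop
      vertex 12.072 8.750 11.883
      vertex 5.733 12.549 11.883
      vertex 2.157 11.028 11.883
    endloop
  endfacet
  facet normal 0.0000 0.0000 1.0000
    outer loop
      vertex 12.072 8.750 11.883
      vertex 2.157 11.028 11.883
      vertex 0.160 7.695 11.883
    endloop
  endfacet
  facet normal 0.0000 0.0000 1.0000
    outer loop
      vertex 12.072 8.750 11.883
      vertex 0.160 7.695 11.883
      vertex 0.502 3.824 11.883
    endloop
  endfacet
  facet normal 0.0000 0.0000 1.0000
    outer loop
      vertex 12.072 8.750 11.883
      vertex 0.502 3.824 11.883
      vertex 3.055 0.895 11.883
    endloop
  endfacet
  facet normal 0.0000 0.0000 1.0000
    outer loop
      vertex 12.072 8.750 11.883
      vertex 3.055 0.895 11.883
      vertex 6.841 0.025 11.883
    endloop
  endfacet
  facet normal 0.0000 0.0000 1.0000
    outer loop
      vertex 12.072 8.750 11.883
      vertex 6.841 0.025 11.883
      vertex 10.417 1.546 11.883
    endloop
  endfacet
  facet normal 0.0000 0.0000 1.0000
    outer loop
      vertex 12.072 8.750 11.883
      vertex 10.417 1.546 11.883
      vertex 12.414 4.879 11.883
    endloop
  endfacet
  facet normal 0.7538 0.6571 0.0000
    outer loop
      vertex 12.072 8.750 0.000
      vertex 9.519 11.679 0.000
      vertex 9.519 11.679 11.883
    endloop
  endfacet
  facet normal 0.7538 0.6571 0.0000
    outer loop
      vertex 12.072 8.750 0.000
      vertex 9.519 11.679 11.883
      vertex 12.072 8.750 11.883
    endloop
  endfacet
  facet normal 0.2240 0.9746 0.0000
    outer loop
      vertex 9.519 11.679 0.000
      vertex 5.733 12.549 0.000
      vertex 5.733 12.549 11.883
    endloop
  endfacet
  facet normal 0.2240 0.9746 0.0000
    outer loop
      vertex 9.519 11.679 0.000
      vertex 5.733 12.549 11.883
      vertex 9.519 11.679 11.883
    endloop
  endfacet
  facet normal -0.3914 0.9202 0.0000
    outer loop
      vertex 5.733 12.549 0.000
      vertex 2.157 11.028 0.000
      vertex 2.157 11.028 11.883
    endloop
  endfacet
  facet normal -0.3914 0.9202 0.0000
    outer loop
      vertex 5.733 12.549 0.000
      vertex 2.157 11.028 11.883
      vertex 5.733 12.549 11.883
    endloop
  endfacet
  facet normal -0.8578 0.5140 0.0000
    outer loop
      vertex 2.157 11.028 0.000
      vertex 0.160 7.695 0.000
      vertex 0.160 7.695 11.883
    endloop
  endfacet
  facet normal -0.8578 0.5140 0.0000
    outer loop
      vertex 2.157 11.028 0.000
      vertex 0.160 7.695 11.883
      vertex 2.157 11.028 11.883
    endloop
  endfacet
  facet normal -0.9961 -0.0880 0.0000
    outer loop
      vertex 0.160 7.695 0.000
      vertex 0.502 3.824 0.000
      vertex 0.502 3.824 11.883
    endloop
  endfacet
  facet normal -0.9961 -0.0880 0.0000
    outer loop
      vertex 0.160 7.695 0.000
      vertex 0.502 3.824 11.883
      vertex 0.160 7.695 11.883
    endloop
  endfacet
  facet normal -0.7538 -0.6571 0.0000
    outer loop
      vertex 0.502 3.824 0.000
      vertex 3.055 0.895 0.000
      vertex 3.055 0.895 11.883
    endloop
  endfacet
  facet normal -0.7538 -0.6571 0.0000
    outer loop
      vertex 0.502 3.824 0.000
      vertex 3.055 0.895 11.883
      vertex 0.502 3.824 11.883
    endloop
  endfacet
  facet normal -0.2240 -0.9746 0.0000
    outer loop
      vertex 3.055 0.895 0.000
      vertex 6.841 0.025 0.000
      vertex 6.841 0.025 11.883
    endloop
  endfacet
  facet normal -0.2240 -0.9746 0.0000
    outer loop
      vertex 3.055 0.895 0.000
      vertex 6.841 0.025 11.883
      vertex 3.055 0.895 11.883
    endloop
  endfacet
  facet normal 0.3914 -0.9202 0.0000
    outer loop
      vertex 6.841 0.025 0.000
      vertex 10.417 1.546 0.000
      vertex 10.417 1.546 11.883
    endloop
  endfacet
  facet normal 0.3914 -0.9202 0.0000
    outer loop
      vertex 6.841 0.025 0.000
      vertex 10.417 1.546 11.883
      vertex 6.841 0.025 11.883
    endloop
  endfacet
  facet normal 0.8578 -0.5140 0.0000
    outer loop
      vertex 10.417 1.546 0.000
      vertex 12.414 4.879 0.000
      vertex 12.414 4.879 11.883
    endloop
  endfacet
  facet normal 0.8578 -0.5140 0.0000
    outer loop
      vertex 10.417 1.546 0.000
      vertex 12.414 4.879 11.883
      vertex 10.417 1.546 11.883
    endloop
  endfacet
  facet normal 0.9961 0.0880 0.0000
    outer loop
      vertex 12.414 4.879 0.000
      vertex 12.072 8.750 0.000
      vertex 12.072 8.750 11.883
    endloop
  endfacet
  facet normal 0.9961 0.0880 0.0000
    outer loop
      vertex 12.414 4.879 0.000
      vertex 12.072 8.750 11.883
      vertex 12.414 4.879 11.883
    endloop
  endfacet
endsolid part

The G0 Z moves step by Δz≈2.377 mm. Every layer's G1 loop is the same polygon, so the solid is a straight extrusion of it from z=0 to z≈11.9. Closing with flat bottom and top caps and triangulating gives 36 facets — a regular 10-sided prism (a cylinder approximated with 10 flat sides), circumscribed radius ≈ 6.29 mm, height ≈ 11.9 mm.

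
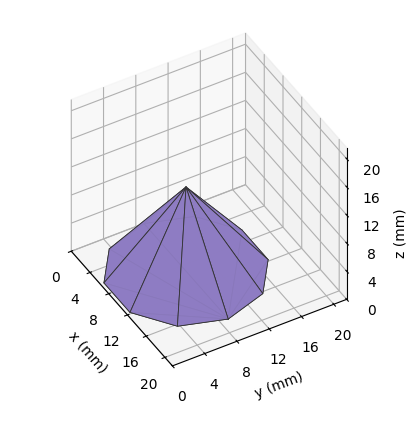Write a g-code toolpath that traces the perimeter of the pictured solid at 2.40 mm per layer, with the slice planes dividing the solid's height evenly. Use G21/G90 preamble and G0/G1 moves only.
Reading the render: the shape is a regular 10-sided pyramid, base circumscribed radius ≈ 9 mm, apex at z ≈ 12 mm (dimensions read to the nearest mm from the axis ticks). For the g-code, the solid's height is divided into equal slices at the stated Δz and each level perimeter traced with G1 moves after a G0 lift.

; perimeter-only toolpath
G21 ; units = mm
G90 ; absolute positioning
G28 ; home
; layer 1
G0 Z2.40
G0 X16.20 Y9.00
G1 X14.82 Y13.23
G1 X11.22 Y15.85
G1 X6.78 Y15.85
G1 X3.18 Y13.23
G1 X1.80 Y9.00
G1 X3.18 Y4.77
G1 X6.78 Y2.15
G1 X11.22 Y2.15
G1 X14.82 Y4.77
G1 X16.20 Y9.00
; layer 2
G0 Z4.80
G0 X14.40 Y9.00
G1 X13.37 Y12.17
G1 X10.67 Y14.14
G1 X7.33 Y14.14
G1 X4.63 Y12.17
G1 X3.60 Y9.00
G1 X4.63 Y5.83
G1 X7.33 Y3.86
G1 X10.67 Y3.86
G1 X13.37 Y5.83
G1 X14.40 Y9.00
; layer 3
G0 Z7.20
G0 X12.60 Y9.00
G1 X11.91 Y11.12
G1 X10.11 Y12.42
G1 X7.89 Y12.42
G1 X6.09 Y11.12
G1 X5.40 Y9.00
G1 X6.09 Y6.88
G1 X7.89 Y5.58
G1 X10.11 Y5.58
G1 X11.91 Y6.88
G1 X12.60 Y9.00
; layer 4
G0 Z9.60
G0 X10.80 Y9.00
G1 X10.46 Y10.06
G1 X9.56 Y10.71
G1 X8.44 Y10.71
G1 X7.54 Y10.06
G1 X7.20 Y9.00
G1 X7.54 Y7.94
G1 X8.44 Y7.29
G1 X9.56 Y7.29
G1 X10.46 Y7.94
G1 X10.80 Y9.00
M2 ; end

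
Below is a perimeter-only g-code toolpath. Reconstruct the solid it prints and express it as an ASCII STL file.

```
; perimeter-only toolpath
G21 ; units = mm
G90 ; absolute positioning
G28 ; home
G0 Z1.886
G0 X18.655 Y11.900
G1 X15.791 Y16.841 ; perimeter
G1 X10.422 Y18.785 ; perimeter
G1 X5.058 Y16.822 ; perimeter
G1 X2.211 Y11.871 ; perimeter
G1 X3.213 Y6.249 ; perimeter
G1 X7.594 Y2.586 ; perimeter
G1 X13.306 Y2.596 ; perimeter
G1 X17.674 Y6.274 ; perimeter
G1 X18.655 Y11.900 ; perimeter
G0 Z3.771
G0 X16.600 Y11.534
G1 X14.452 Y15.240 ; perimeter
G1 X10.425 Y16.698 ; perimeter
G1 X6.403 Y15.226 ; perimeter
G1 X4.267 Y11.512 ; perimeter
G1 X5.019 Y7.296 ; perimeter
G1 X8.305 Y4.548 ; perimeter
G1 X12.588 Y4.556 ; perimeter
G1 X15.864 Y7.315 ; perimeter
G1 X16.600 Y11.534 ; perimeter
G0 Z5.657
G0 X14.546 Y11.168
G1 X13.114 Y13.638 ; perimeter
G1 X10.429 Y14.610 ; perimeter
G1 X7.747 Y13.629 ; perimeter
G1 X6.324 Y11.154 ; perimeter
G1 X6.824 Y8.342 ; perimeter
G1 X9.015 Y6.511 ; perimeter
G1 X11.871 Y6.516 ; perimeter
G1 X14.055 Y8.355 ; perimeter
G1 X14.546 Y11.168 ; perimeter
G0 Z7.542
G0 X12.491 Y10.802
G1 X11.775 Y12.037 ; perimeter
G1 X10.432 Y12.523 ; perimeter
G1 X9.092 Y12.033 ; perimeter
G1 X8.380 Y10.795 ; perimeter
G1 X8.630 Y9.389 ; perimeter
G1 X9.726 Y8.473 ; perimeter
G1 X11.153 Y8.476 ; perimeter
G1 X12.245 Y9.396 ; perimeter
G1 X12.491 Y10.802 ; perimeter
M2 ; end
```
solid part
  facet normal 0.0000 0.0000 -1.0000
    outer loop
      vertex 10.418 20.872 0.000
      vertex 17.130 18.442 0.000
      vertex 20.710 12.266 0.000
    endloop
  endfacet
  facet normal 0.0000 0.0000 -1.0000
    outer loop
      vertex 3.714 18.419 0.000
      vertex 10.418 20.872 0.000
      vertex 20.710 12.266 0.000
    endloop
  endfacet
  facet normal 0.0000 0.0000 -1.0000
    outer loop
      vertex 0.155 12.230 0.000
      vertex 3.714 18.419 0.000
      vertex 20.710 12.266 0.000
    endloop
  endfacet
  facet normal 0.0000 0.0000 -1.0000
    outer loop
      vertex 1.407 5.202 0.000
      vertex 0.155 12.230 0.000
      vertex 20.710 12.266 0.000
    endloop
  endfacet
  facet normal 0.0000 0.0000 -1.0000
    outer loop
      vertex 6.884 0.623 0.000
      vertex 1.407 5.202 0.000
      vertex 20.710 12.266 0.000
    endloop
  endfacet
  facet normal 0.0000 0.0000 -1.0000
    outer loop
      vertex 14.023 0.636 0.000
      vertex 6.884 0.623 0.000
      vertex 20.710 12.266 0.000
    endloop
  endfacet
  facet normal 0.0000 0.0000 -1.0000
    outer loop
      vertex 19.483 5.234 0.000
      vertex 14.023 0.636 0.000
      vertex 20.710 12.266 0.000
    endloop
  endfacet
  facet normal 0.5996 0.3476 0.7209
    outer loop
      vertex 20.710 12.266 0.000
      vertex 17.130 18.442 0.000
      vertex 10.436 10.436 9.428
    endloop
  endfacet
  facet normal 0.2359 0.6517 0.7209
    outer loop
      vertex 17.130 18.442 0.000
      vertex 10.418 20.872 0.000
      vertex 10.436 10.436 9.428
    endloop
  endfacet
  facet normal -0.2381 0.6508 0.7209
    outer loop
      vertex 10.418 20.872 0.000
      vertex 3.714 18.419 0.000
      vertex 10.436 10.436 9.428
    endloop
  endfacet
  facet normal -0.6008 0.3455 0.7209
    outer loop
      vertex 3.714 18.419 0.000
      vertex 0.155 12.230 0.000
      vertex 10.436 10.436 9.428
    endloop
  endfacet
  facet normal -0.6823 -0.1215 0.7209
    outer loop
      vertex 0.155 12.230 0.000
      vertex 1.407 5.202 0.000
      vertex 10.436 10.436 9.428
    endloop
  endfacet
  facet normal -0.4445 -0.5317 0.7209
    outer loop
      vertex 1.407 5.202 0.000
      vertex 6.884 0.623 0.000
      vertex 10.436 10.436 9.428
    endloop
  endfacet
  facet normal 0.0013 -0.6931 0.7209
    outer loop
      vertex 6.884 0.623 0.000
      vertex 14.023 0.636 0.000
      vertex 10.436 10.436 9.428
    endloop
  endfacet
  facet normal 0.4464 -0.5301 0.7209
    outer loop
      vertex 14.023 0.636 0.000
      vertex 19.483 5.234 0.000
      vertex 10.436 10.436 9.428
    endloop
  endfacet
  facet normal 0.6827 -0.1191 0.7209
    outer loop
      vertex 19.483 5.234 0.000
      vertex 20.710 12.266 0.000
      vertex 10.436 10.436 9.428
    endloop
  endfacet
endsolid part

The G0 Z moves step by Δz≈1.886 mm. The G1 loops shrink linearly with z, so the solid tapers from its base footprint up to z≈9.43. Closing with a flat bottom cap and the tapered top and triangulating gives 16 facets — a regular 9-sided pyramid, base circumscribed radius ≈ 10.4 mm, apex at z ≈ 9.43 mm.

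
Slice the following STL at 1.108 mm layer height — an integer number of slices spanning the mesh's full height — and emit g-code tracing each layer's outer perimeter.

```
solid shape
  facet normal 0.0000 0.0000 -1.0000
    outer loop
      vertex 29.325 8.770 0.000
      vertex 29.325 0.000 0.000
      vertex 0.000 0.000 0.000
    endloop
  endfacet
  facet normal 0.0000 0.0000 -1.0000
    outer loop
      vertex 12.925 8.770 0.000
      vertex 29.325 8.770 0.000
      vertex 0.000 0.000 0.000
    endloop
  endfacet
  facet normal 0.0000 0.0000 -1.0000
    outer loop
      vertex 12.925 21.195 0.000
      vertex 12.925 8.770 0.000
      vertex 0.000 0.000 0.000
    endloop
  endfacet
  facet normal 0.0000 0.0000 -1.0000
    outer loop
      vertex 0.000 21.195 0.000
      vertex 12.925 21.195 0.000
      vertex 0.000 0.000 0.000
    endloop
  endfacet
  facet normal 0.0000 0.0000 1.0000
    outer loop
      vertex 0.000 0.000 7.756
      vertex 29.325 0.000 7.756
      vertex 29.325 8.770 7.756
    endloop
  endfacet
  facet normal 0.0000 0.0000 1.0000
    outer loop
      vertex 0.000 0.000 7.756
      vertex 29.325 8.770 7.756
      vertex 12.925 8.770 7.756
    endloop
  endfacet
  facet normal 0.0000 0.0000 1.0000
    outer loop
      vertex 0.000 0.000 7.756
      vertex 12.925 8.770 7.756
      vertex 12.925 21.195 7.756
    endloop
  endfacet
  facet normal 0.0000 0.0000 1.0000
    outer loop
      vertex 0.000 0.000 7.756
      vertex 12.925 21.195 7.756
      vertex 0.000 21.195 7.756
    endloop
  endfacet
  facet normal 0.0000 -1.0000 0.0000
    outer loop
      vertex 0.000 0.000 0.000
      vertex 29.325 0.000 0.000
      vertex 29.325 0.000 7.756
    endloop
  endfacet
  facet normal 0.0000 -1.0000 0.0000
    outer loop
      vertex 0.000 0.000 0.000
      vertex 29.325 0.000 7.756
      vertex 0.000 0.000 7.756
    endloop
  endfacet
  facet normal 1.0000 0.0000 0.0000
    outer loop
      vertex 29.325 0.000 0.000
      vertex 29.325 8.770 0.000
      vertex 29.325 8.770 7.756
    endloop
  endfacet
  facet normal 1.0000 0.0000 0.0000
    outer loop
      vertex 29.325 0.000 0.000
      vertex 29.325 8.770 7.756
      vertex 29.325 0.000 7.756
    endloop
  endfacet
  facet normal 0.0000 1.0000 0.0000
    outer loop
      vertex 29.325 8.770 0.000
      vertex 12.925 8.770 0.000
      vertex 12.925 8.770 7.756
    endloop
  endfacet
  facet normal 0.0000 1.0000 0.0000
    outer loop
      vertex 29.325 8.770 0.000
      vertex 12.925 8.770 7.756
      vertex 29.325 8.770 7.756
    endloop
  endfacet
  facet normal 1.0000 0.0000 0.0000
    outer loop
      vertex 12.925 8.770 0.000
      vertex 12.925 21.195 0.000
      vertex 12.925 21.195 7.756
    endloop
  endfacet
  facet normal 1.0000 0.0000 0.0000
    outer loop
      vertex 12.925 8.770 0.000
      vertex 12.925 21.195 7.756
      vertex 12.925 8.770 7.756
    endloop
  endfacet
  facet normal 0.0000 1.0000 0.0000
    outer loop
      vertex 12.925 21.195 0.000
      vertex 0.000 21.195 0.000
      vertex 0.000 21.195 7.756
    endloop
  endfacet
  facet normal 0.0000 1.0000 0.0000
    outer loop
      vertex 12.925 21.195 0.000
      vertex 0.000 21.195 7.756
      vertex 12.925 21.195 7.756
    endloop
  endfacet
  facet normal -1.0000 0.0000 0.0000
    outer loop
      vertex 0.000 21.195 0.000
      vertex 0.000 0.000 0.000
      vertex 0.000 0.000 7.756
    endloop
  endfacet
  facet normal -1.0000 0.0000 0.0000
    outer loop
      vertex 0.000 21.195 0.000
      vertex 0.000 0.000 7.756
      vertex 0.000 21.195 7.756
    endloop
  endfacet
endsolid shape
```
; perimeter-only toolpath
G21 ; units = mm
G90 ; absolute positioning
G28 ; home
; layer 1
G0 Z1.108
G0 X0.000 Y0.000
G1 X29.325 Y0.000
G1 X29.325 Y8.770
G1 X12.925 Y8.770
G1 X12.925 Y21.195
G1 X0.000 Y21.195
G1 X0.000 Y0.000
; layer 2
G0 Z2.216
G0 X0.000 Y0.000
G1 X29.325 Y0.000
G1 X29.325 Y8.770
G1 X12.925 Y8.770
G1 X12.925 Y21.195
G1 X0.000 Y21.195
G1 X0.000 Y0.000
; layer 3
G0 Z3.324
G0 X0.000 Y0.000
G1 X29.325 Y0.000
G1 X29.325 Y8.770
G1 X12.925 Y8.770
G1 X12.925 Y21.195
G1 X0.000 Y21.195
G1 X0.000 Y0.000
; layer 4
G0 Z4.432
G0 X0.000 Y0.000
G1 X29.325 Y0.000
G1 X29.325 Y8.770
G1 X12.925 Y8.770
G1 X12.925 Y21.195
G1 X0.000 Y21.195
G1 X0.000 Y0.000
; layer 5
G0 Z5.540
G0 X0.000 Y0.000
G1 X29.325 Y0.000
G1 X29.325 Y8.770
G1 X12.925 Y8.770
G1 X12.925 Y21.195
G1 X0.000 Y21.195
G1 X0.000 Y0.000
; layer 6
G0 Z6.648
G0 X0.000 Y0.000
G1 X29.325 Y0.000
G1 X29.325 Y8.770
G1 X12.925 Y8.770
G1 X12.925 Y21.195
G1 X0.000 Y21.195
G1 X0.000 Y0.000
; layer 7
G0 Z7.756
G0 X0.000 Y0.000
G1 X29.325 Y0.000
G1 X29.325 Y8.770
G1 X12.925 Y8.770
G1 X12.925 Y21.195
G1 X0.000 Y21.195
G1 X0.000 Y0.000
M2 ; end

The solid is an L-shaped prism: outer 29.3 × 21.2 mm, arm thicknesses ≈ 8.77 mm (horizontal) and 12.9 mm (vertical), extruded 7.76 mm in z. Slicing at Δz = 1.108 mm — 7 equal slices spanning the solid's height, so layer i sits at z = i·h/7 — gives 7 non-empty perimeters. Each is a 6-segment closed polygon; G0 lifts to the layer z and rapids to the start vertex, then G1 traces the edges.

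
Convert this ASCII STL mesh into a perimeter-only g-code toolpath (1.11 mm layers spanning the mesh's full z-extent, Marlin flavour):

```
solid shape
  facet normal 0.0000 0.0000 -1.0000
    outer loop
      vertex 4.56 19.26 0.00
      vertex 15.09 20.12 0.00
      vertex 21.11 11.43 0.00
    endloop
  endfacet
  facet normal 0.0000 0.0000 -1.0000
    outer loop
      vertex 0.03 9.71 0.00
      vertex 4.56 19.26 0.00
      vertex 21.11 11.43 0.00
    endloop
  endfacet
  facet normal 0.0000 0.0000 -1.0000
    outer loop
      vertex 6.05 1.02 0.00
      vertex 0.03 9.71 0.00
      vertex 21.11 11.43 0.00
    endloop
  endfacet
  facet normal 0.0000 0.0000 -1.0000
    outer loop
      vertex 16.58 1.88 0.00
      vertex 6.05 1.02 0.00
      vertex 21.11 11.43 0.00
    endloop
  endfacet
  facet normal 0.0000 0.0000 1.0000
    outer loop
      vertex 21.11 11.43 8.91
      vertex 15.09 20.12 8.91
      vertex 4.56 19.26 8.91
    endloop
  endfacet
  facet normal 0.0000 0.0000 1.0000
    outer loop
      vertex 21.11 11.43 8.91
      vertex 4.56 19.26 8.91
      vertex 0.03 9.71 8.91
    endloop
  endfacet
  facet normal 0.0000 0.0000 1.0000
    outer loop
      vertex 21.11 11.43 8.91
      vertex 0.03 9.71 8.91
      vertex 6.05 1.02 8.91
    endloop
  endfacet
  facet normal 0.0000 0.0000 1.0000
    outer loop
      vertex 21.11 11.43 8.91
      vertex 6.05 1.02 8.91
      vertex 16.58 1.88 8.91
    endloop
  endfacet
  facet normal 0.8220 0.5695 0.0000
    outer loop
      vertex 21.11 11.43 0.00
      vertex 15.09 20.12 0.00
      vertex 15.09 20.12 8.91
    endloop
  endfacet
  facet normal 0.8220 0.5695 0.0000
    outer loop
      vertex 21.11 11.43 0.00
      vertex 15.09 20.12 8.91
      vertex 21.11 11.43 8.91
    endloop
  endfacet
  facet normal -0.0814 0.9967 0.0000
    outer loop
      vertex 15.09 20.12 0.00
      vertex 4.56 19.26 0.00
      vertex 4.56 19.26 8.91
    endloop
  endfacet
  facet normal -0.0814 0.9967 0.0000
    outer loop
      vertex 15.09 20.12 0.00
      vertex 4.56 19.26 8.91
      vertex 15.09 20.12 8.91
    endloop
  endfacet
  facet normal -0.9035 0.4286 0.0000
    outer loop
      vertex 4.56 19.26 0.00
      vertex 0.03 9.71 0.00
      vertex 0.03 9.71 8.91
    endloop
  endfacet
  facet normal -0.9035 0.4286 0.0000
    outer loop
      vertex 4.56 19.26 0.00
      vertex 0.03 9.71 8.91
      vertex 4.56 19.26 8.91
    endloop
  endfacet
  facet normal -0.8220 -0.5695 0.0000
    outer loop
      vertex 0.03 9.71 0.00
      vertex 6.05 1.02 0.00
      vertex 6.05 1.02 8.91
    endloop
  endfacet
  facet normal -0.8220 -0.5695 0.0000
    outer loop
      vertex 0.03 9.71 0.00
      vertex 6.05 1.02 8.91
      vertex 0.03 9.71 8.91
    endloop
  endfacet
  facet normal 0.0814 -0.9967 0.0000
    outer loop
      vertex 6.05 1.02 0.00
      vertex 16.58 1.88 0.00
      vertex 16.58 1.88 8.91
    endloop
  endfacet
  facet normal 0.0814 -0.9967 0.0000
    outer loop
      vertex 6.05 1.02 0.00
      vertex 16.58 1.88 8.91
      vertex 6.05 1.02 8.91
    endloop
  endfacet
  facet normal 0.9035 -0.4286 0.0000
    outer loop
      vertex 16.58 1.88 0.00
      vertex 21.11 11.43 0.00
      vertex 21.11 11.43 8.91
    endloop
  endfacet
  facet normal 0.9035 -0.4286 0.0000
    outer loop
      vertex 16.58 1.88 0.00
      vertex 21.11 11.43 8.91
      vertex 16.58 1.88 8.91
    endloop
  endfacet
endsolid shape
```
; perimeter-only toolpath
G21 ; units = mm
G90 ; absolute positioning
G28 ; home
; layer 1
G0 Z1.11
G0 X21.11 Y11.43
G1 X15.09 Y20.12
G1 X4.56 Y19.26
G1 X0.03 Y9.71
G1 X6.05 Y1.02
G1 X16.58 Y1.88
G1 X21.11 Y11.43
; layer 2
G0 Z2.23
G0 X21.11 Y11.43
G1 X15.09 Y20.12
G1 X4.56 Y19.26
G1 X0.03 Y9.71
G1 X6.05 Y1.02
G1 X16.58 Y1.88
G1 X21.11 Y11.43
; layer 3
G0 Z3.34
G0 X21.11 Y11.43
G1 X15.09 Y20.12
G1 X4.56 Y19.26
G1 X0.03 Y9.71
G1 X6.05 Y1.02
G1 X16.58 Y1.88
G1 X21.11 Y11.43
; layer 4
G0 Z4.46
G0 X21.11 Y11.43
G1 X15.09 Y20.12
G1 X4.56 Y19.26
G1 X0.03 Y9.71
G1 X6.05 Y1.02
G1 X16.58 Y1.88
G1 X21.11 Y11.43
; layer 5
G0 Z5.57
G0 X21.11 Y11.43
G1 X15.09 Y20.12
G1 X4.56 Y19.26
G1 X0.03 Y9.71
G1 X6.05 Y1.02
G1 X16.58 Y1.88
G1 X21.11 Y11.43
; layer 6
G0 Z6.68
G0 X21.11 Y11.43
G1 X15.09 Y20.12
G1 X4.56 Y19.26
G1 X0.03 Y9.71
G1 X6.05 Y1.02
G1 X16.58 Y1.88
G1 X21.11 Y11.43
; layer 7
G0 Z7.80
G0 X21.11 Y11.43
G1 X15.09 Y20.12
G1 X4.56 Y19.26
G1 X0.03 Y9.71
G1 X6.05 Y1.02
G1 X16.58 Y1.88
G1 X21.11 Y11.43
; layer 8
G0 Z8.91
G0 X21.11 Y11.43
G1 X15.09 Y20.12
G1 X4.56 Y19.26
G1 X0.03 Y9.71
G1 X6.05 Y1.02
G1 X16.58 Y1.88
G1 X21.11 Y11.43
M2 ; end

The solid is a regular 6-sided prism (a cylinder approximated with 6 flat sides), circumscribed radius ≈ 10.6 mm, height ≈ 8.91 mm. Slicing at Δz = 1.11 mm — 8 equal slices spanning the solid's height, so layer i sits at z = i·h/8 — gives 8 non-empty perimeters. Each is a 6-segment closed polygon; G0 lifts to the layer z and rapids to the start vertex, then G1 traces the edges.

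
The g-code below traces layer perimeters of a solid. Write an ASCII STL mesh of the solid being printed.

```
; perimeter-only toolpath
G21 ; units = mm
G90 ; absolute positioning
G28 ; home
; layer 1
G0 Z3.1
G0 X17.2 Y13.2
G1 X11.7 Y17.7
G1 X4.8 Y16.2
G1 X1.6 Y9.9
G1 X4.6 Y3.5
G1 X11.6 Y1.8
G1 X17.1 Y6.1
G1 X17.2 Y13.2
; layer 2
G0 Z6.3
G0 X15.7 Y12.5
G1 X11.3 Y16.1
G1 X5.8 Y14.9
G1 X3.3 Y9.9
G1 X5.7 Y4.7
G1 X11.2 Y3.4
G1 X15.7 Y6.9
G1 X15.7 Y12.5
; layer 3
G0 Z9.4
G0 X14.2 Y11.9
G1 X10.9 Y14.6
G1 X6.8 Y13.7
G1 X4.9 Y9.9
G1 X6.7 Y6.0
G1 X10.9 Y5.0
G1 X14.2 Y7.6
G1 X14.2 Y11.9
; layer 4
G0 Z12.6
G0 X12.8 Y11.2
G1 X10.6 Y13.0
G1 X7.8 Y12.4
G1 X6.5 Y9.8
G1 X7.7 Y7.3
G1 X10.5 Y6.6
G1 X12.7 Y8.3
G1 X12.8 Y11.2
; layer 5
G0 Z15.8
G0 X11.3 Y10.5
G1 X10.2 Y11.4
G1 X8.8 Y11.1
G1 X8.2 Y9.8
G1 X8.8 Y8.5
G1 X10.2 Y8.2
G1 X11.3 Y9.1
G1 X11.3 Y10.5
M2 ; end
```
solid part
  facet normal 0.0000 0.0000 -1.0000
    outer loop
      vertex 3.8 17.5 0.0
      vertex 12.1 19.3 0.0
      vertex 18.7 13.9 0.0
    endloop
  endfacet
  facet normal 0.0000 0.0000 -1.0000
    outer loop
      vertex 0.0 9.9 0.0
      vertex 3.8 17.5 0.0
      vertex 18.7 13.9 0.0
    endloop
  endfacet
  facet normal 0.0000 0.0000 -1.0000
    outer loop
      vertex 3.6 2.2 0.0
      vertex 0.0 9.9 0.0
      vertex 18.7 13.9 0.0
    endloop
  endfacet
  facet normal 0.0000 0.0000 -1.0000
    outer loop
      vertex 11.9 0.2 0.0
      vertex 3.6 2.2 0.0
      vertex 18.7 13.9 0.0
    endloop
  endfacet
  facet normal 0.0000 0.0000 -1.0000
    outer loop
      vertex 18.6 5.4 0.0
      vertex 11.9 0.2 0.0
      vertex 18.7 13.9 0.0
    endloop
  endfacet
  facet normal 0.5740 0.7015 0.4225
    outer loop
      vertex 18.7 13.9 0.0
      vertex 12.1 19.3 0.0
      vertex 9.8 9.8 18.9
    endloop
  endfacet
  facet normal -0.1921 0.8860 0.4220
    outer loop
      vertex 12.1 19.3 0.0
      vertex 3.8 17.5 0.0
      vertex 9.8 9.8 18.9
    endloop
  endfacet
  facet normal -0.8107 0.4053 0.4225
    outer loop
      vertex 3.8 17.5 0.0
      vertex 0.0 9.9 0.0
      vertex 9.8 9.8 18.9
    endloop
  endfacet
  facet normal -0.8206 -0.3837 0.4235
    outer loop
      vertex 0.0 9.9 0.0
      vertex 3.6 2.2 0.0
      vertex 9.8 9.8 18.9
    endloop
  endfacet
  facet normal -0.2122 -0.8806 0.4237
    outer loop
      vertex 3.6 2.2 0.0
      vertex 11.9 0.2 0.0
      vertex 9.8 9.8 18.9
    endloop
  endfacet
  facet normal 0.5550 -0.7151 0.4249
    outer loop
      vertex 11.9 0.2 0.0
      vertex 18.6 5.4 0.0
      vertex 9.8 9.8 18.9
    endloop
  endfacet
  facet normal 0.9055 -0.0107 0.4241
    outer loop
      vertex 18.6 5.4 0.0
      vertex 18.7 13.9 0.0
      vertex 9.8 9.8 18.9
    endloop
  endfacet
endsolid part

The G0 Z moves step by Δz≈3.1 mm. The G1 loops shrink linearly with z, so the solid tapers from its base footprint up to z≈18.9. Closing with a flat bottom cap and the tapered top and triangulating gives 12 facets — a regular 7-sided pyramid, base circumscribed radius ≈ 9.8 mm, apex at z ≈ 18.9 mm.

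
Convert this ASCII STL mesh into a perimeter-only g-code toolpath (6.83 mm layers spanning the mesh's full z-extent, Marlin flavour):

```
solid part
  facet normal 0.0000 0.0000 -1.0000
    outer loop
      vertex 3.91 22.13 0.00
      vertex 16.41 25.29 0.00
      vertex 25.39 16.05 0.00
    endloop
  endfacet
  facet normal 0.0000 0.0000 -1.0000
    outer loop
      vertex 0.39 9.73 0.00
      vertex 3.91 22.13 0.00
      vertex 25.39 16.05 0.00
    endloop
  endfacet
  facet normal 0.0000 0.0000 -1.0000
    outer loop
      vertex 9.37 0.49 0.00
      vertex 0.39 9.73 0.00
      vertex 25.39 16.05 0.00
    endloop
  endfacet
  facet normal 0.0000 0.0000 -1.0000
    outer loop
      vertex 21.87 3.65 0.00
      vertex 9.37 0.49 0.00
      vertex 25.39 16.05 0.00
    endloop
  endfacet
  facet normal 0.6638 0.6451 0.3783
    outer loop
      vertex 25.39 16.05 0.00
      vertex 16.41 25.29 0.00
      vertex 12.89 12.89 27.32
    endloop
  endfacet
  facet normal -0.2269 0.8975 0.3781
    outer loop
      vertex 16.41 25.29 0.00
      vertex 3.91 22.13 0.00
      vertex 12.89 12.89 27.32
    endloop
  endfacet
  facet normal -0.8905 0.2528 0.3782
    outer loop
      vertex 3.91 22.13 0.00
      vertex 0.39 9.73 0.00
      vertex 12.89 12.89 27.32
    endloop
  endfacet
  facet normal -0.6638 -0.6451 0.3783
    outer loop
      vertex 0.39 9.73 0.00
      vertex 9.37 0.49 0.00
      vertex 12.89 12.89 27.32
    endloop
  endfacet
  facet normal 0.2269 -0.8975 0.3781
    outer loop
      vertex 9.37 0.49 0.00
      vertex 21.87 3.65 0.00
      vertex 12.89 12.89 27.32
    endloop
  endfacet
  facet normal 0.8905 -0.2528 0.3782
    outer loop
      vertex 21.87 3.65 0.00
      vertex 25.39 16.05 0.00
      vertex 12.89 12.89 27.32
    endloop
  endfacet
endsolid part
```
; perimeter-only toolpath
G21 ; units = mm
G90 ; absolute positioning
G28 ; home
; layer 1
G0 Z6.83
G0 X22.27 Y15.26
G1 X15.53 Y22.19
G1 X6.16 Y19.82
G1 X3.52 Y10.52
G1 X10.25 Y3.59
G1 X19.62 Y5.96
G1 X22.27 Y15.26
; layer 2
G0 Z13.66
G0 X19.14 Y14.47
G1 X14.65 Y19.09
G1 X8.40 Y17.51
G1 X6.64 Y11.31
G1 X11.13 Y6.69
G1 X17.38 Y8.27
G1 X19.14 Y14.47
; layer 3
G0 Z20.49
G0 X16.02 Y13.68
G1 X13.77 Y15.99
G1 X10.65 Y15.20
G1 X9.77 Y12.10
G1 X12.01 Y9.79
G1 X15.13 Y10.58
G1 X16.02 Y13.68
M2 ; end

The solid is a regular 6-sided pyramid, base circumscribed radius ≈ 12.9 mm, apex at z ≈ 27.3 mm. Slicing at Δz = 6.83 mm — 4 equal slices spanning the solid's height, so layer i sits at z = i·h/4 — gives 3 non-empty perimeters. Each is a 6-segment closed polygon; G0 lifts to the layer z and rapids to the start vertex, then G1 traces the edges. The cross-section shrinks linearly with z (the slice at the apex is degenerate and omitted).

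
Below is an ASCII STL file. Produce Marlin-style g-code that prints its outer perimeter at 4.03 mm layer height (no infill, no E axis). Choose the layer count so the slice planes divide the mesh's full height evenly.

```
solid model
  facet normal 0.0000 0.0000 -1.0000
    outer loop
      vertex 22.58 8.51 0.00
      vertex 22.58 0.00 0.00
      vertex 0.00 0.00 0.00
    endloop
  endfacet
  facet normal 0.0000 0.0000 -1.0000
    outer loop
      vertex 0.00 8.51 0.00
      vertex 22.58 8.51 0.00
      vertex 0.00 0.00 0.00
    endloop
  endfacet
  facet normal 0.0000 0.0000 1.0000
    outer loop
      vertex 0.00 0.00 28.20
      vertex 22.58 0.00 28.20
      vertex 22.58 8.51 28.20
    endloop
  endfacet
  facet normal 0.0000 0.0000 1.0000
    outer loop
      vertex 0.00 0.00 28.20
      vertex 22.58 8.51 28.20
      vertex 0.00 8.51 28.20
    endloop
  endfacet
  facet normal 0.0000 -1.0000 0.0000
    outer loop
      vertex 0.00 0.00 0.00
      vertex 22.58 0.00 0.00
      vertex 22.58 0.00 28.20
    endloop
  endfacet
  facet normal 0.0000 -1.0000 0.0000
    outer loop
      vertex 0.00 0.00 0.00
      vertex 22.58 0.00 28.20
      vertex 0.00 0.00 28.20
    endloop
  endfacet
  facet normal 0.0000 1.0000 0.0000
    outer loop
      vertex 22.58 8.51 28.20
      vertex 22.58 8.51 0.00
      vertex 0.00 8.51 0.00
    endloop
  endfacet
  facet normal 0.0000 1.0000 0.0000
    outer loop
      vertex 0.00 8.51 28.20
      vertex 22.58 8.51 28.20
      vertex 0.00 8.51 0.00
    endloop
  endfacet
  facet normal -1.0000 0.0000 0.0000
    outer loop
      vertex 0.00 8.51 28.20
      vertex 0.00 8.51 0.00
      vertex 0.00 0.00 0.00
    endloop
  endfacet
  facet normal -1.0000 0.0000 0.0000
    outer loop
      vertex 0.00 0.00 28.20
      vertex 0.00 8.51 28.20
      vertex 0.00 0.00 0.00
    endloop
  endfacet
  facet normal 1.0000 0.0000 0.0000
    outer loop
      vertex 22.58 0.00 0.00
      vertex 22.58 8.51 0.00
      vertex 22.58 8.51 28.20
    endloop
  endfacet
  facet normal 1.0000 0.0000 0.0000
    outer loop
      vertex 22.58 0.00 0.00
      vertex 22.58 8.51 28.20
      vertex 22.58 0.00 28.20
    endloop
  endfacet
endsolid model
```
; perimeter-only toolpath
G21 ; units = mm
G90 ; absolute positioning
G28 ; home
; layer 1
G0 Z4.03
G0 X0.00 Y0.00
G1 X22.58 Y0.00
G1 X22.58 Y8.51
G1 X0.00 Y8.51
G1 X0.00 Y0.00
; layer 2
G0 Z8.06
G0 X0.00 Y0.00
G1 X22.58 Y0.00
G1 X22.58 Y8.51
G1 X0.00 Y8.51
G1 X0.00 Y0.00
; layer 3
G0 Z12.09
G0 X0.00 Y0.00
G1 X22.58 Y0.00
G1 X22.58 Y8.51
G1 X0.00 Y8.51
G1 X0.00 Y0.00
; layer 4
G0 Z16.11
G0 X0.00 Y0.00
G1 X22.58 Y0.00
G1 X22.58 Y8.51
G1 X0.00 Y8.51
G1 X0.00 Y0.00
; layer 5
G0 Z20.14
G0 X0.00 Y0.00
G1 X22.58 Y0.00
G1 X22.58 Y8.51
G1 X0.00 Y8.51
G1 X0.00 Y0.00
; layer 6
G0 Z24.17
G0 X0.00 Y0.00
G1 X22.58 Y0.00
G1 X22.58 Y8.51
G1 X0.00 Y8.51
G1 X0.00 Y0.00
; layer 7
G0 Z28.20
G0 X0.00 Y0.00
G1 X22.58 Y0.00
G1 X22.58 Y8.51
G1 X0.00 Y8.51
G1 X0.00 Y0.00
M2 ; end

The solid is a rectangular box, roughly 22.6 × 8.51 mm footprint and 28.2 mm tall. Slicing at Δz = 4.03 mm — 7 equal slices spanning the solid's height, so layer i sits at z = i·h/7 — gives 7 non-empty perimeters. Each is a 4-segment closed polygon; G0 lifts to the layer z and rapids to the start vertex, then G1 traces the edges.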